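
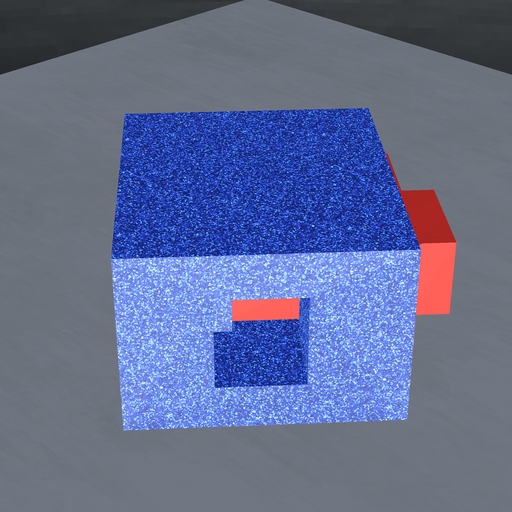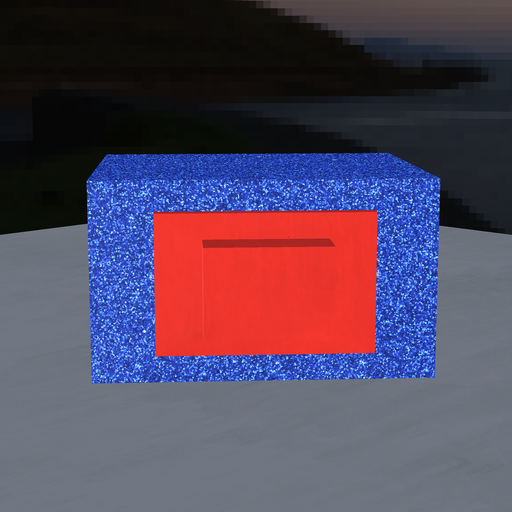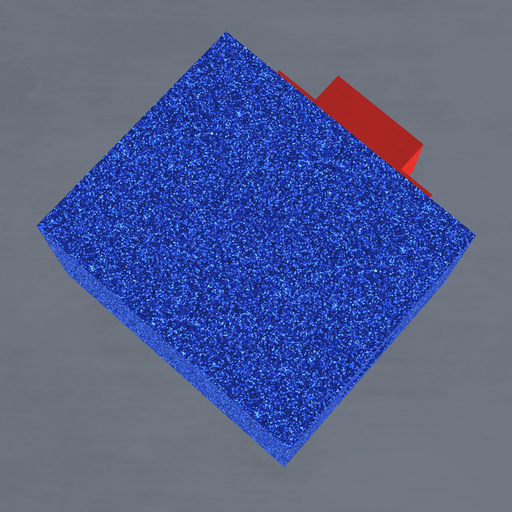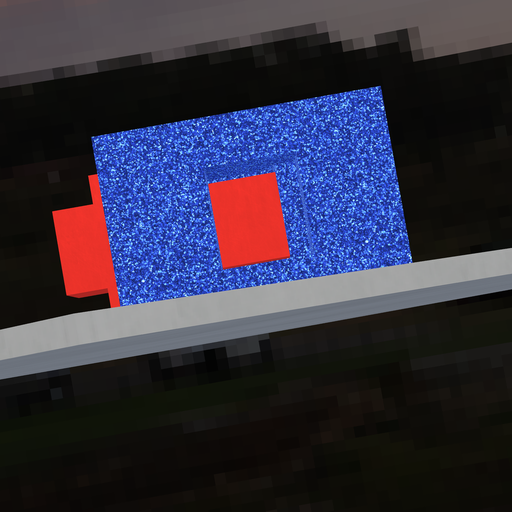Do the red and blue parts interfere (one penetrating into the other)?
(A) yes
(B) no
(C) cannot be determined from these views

(A) yes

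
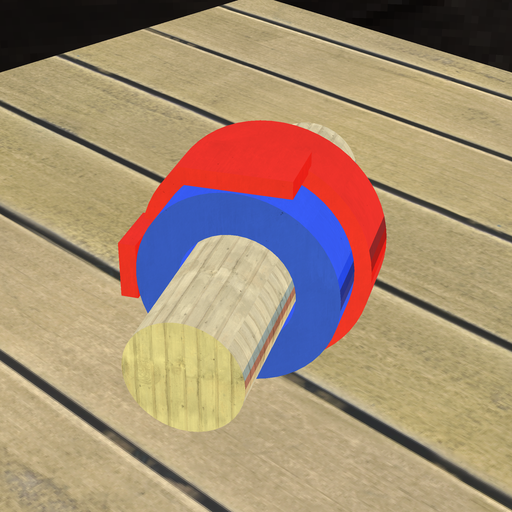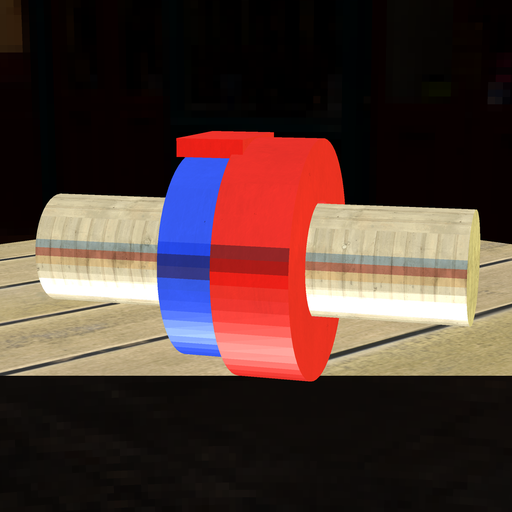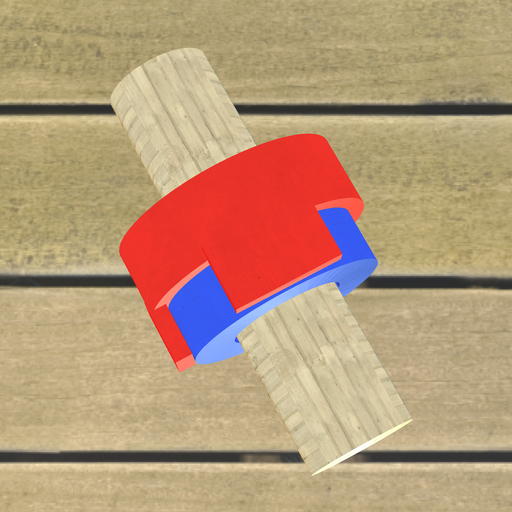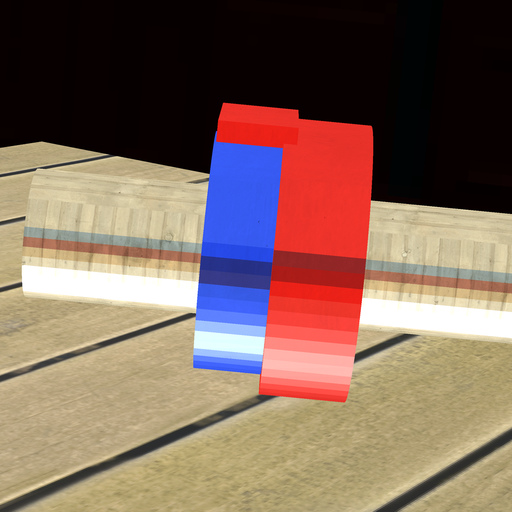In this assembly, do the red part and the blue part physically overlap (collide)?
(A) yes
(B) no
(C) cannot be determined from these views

(A) yes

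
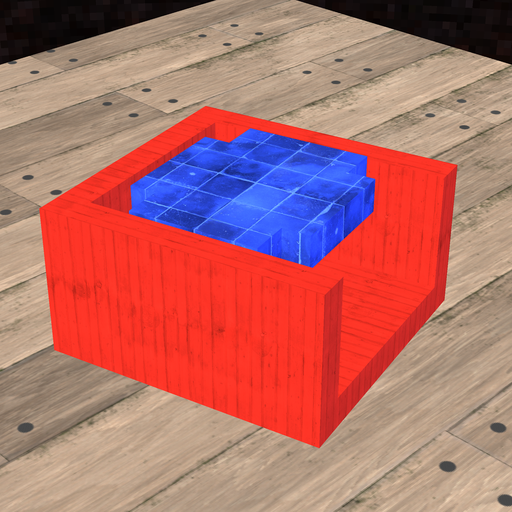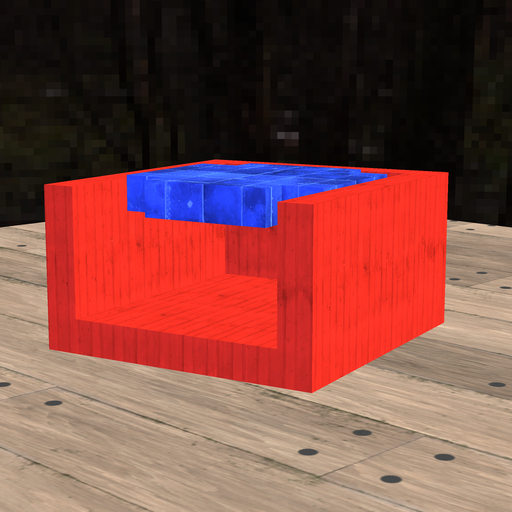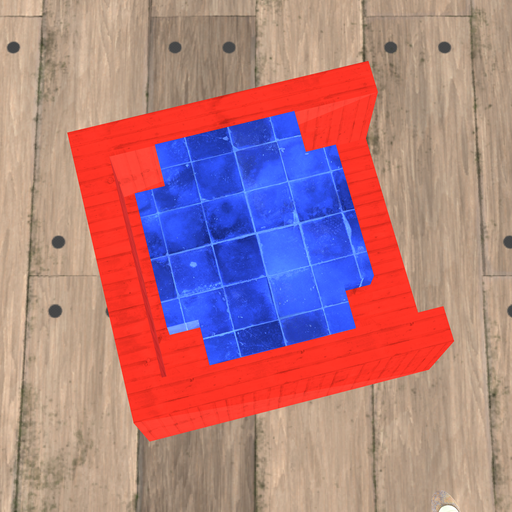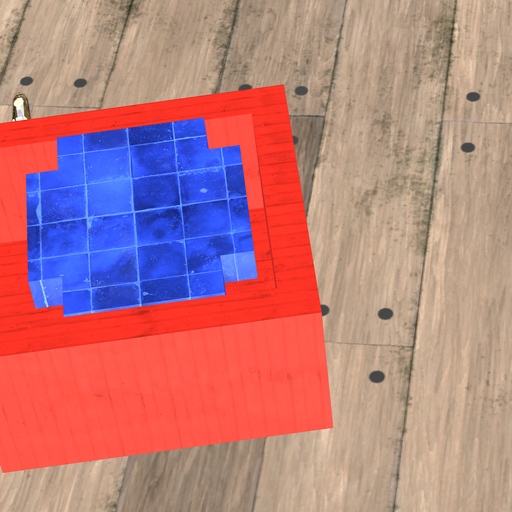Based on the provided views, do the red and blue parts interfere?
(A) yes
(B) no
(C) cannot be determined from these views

(B) no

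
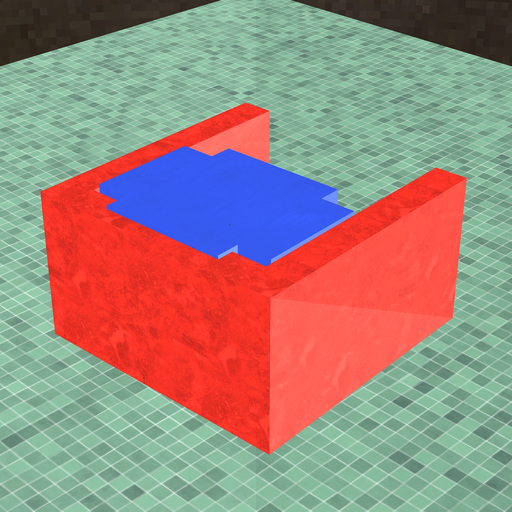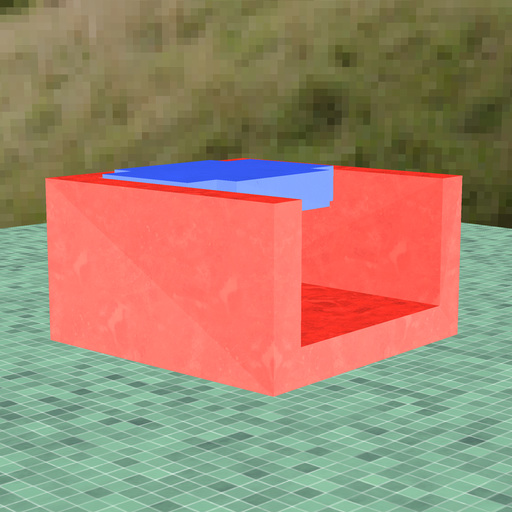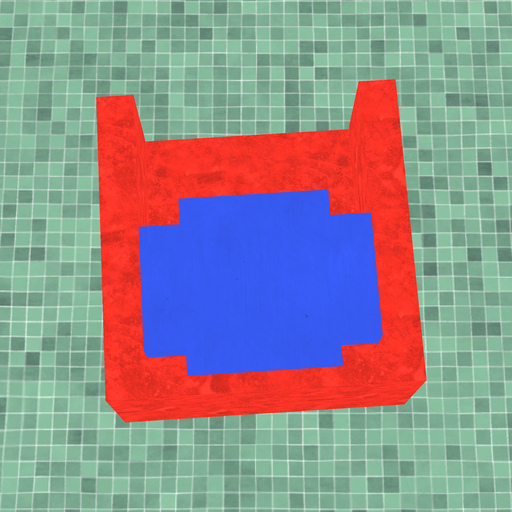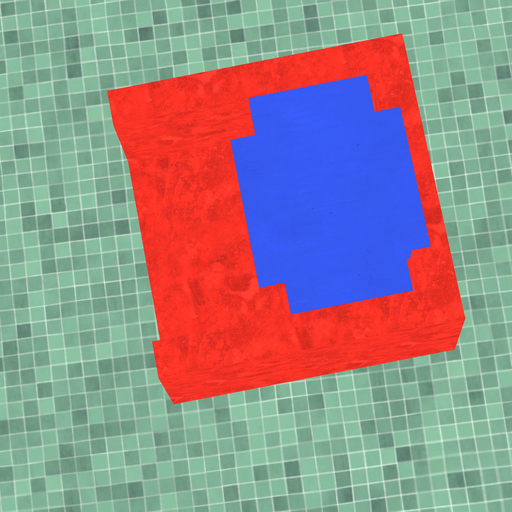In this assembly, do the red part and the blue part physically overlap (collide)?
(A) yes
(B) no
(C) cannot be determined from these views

(A) yes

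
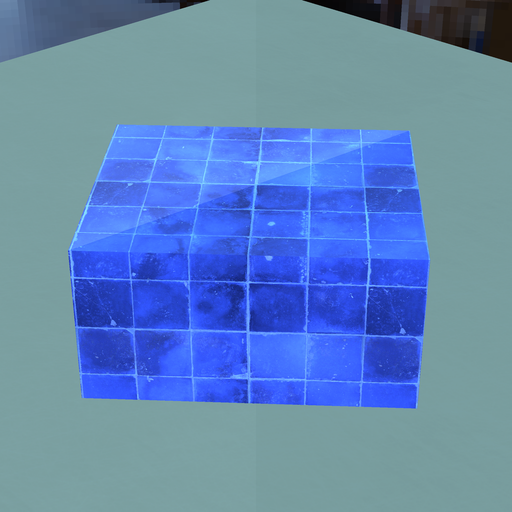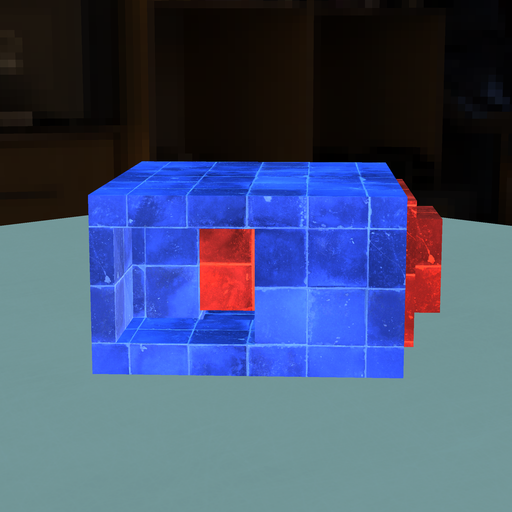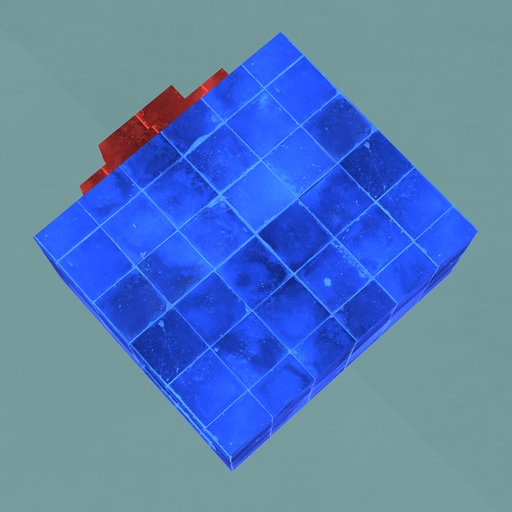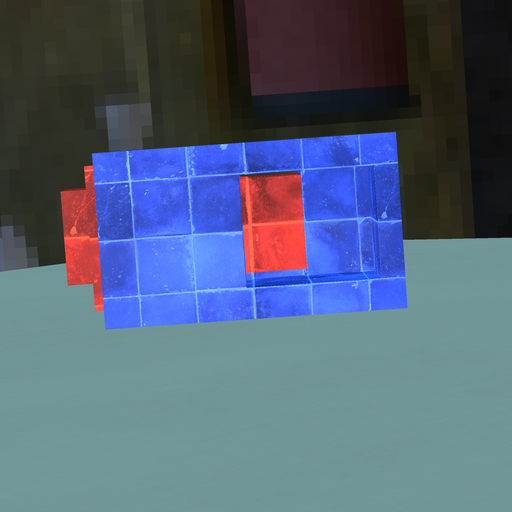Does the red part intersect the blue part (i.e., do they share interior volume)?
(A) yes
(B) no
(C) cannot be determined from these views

(A) yes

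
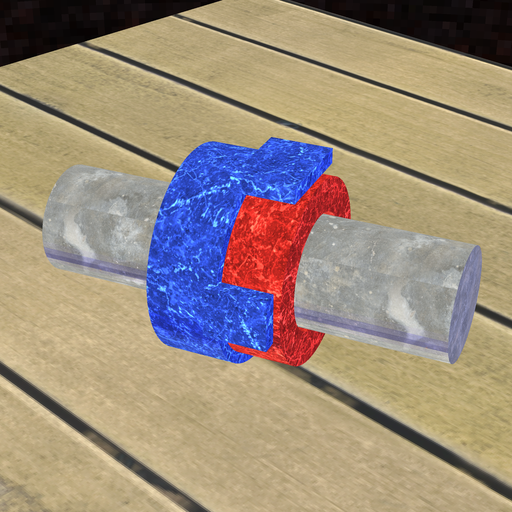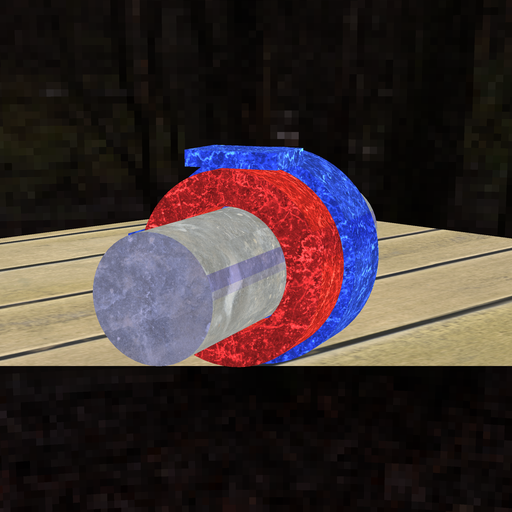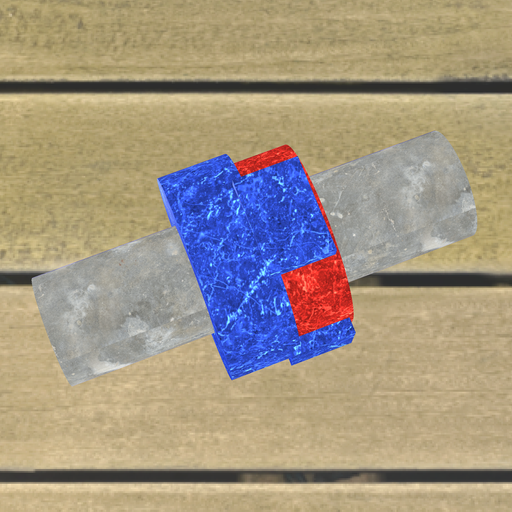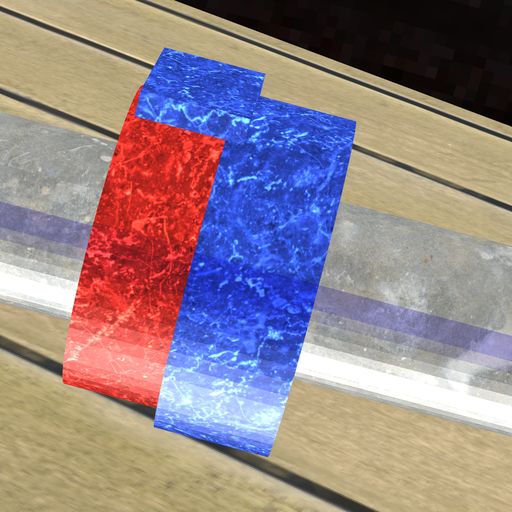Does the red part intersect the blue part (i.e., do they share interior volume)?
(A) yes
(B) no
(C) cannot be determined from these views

(A) yes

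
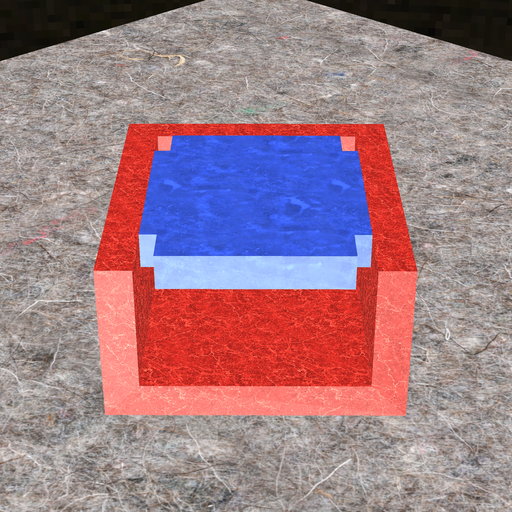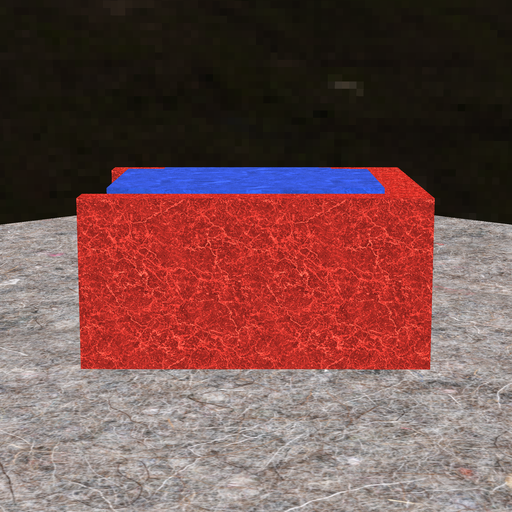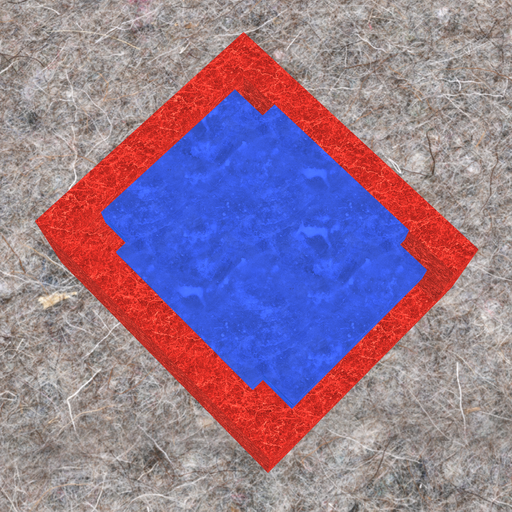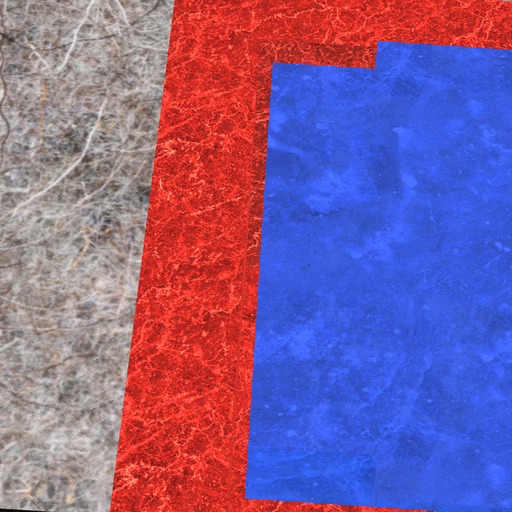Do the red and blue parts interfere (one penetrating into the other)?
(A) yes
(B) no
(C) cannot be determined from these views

(B) no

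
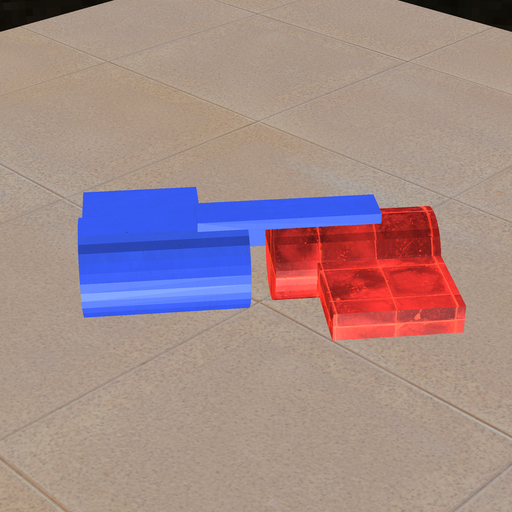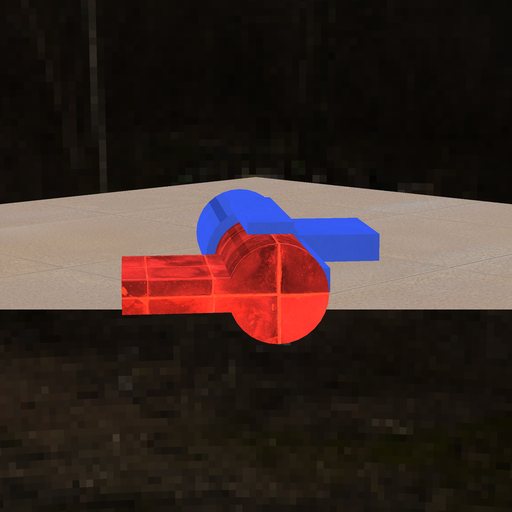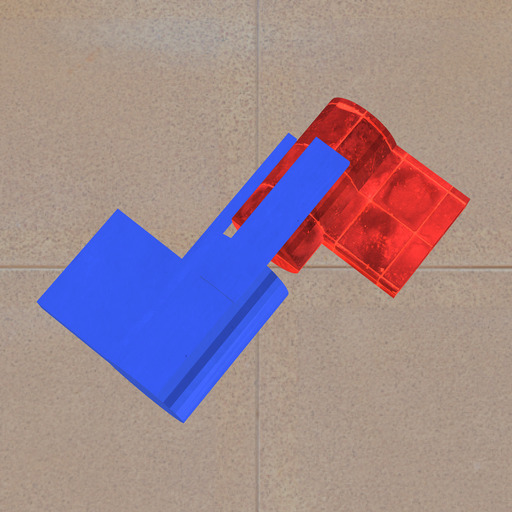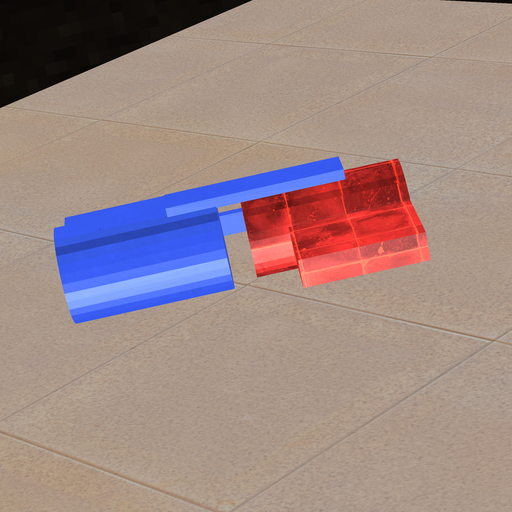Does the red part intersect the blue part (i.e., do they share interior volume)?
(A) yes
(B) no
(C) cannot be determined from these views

(B) no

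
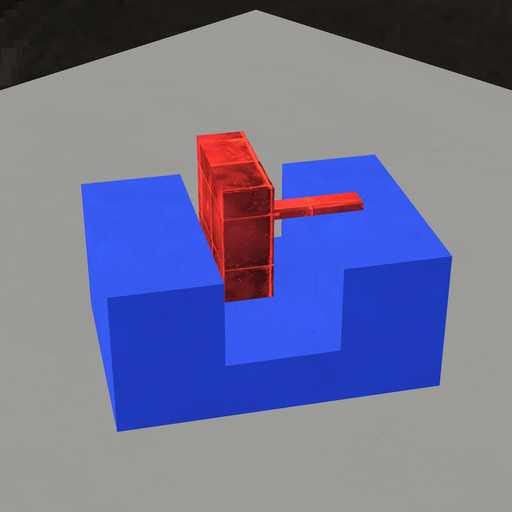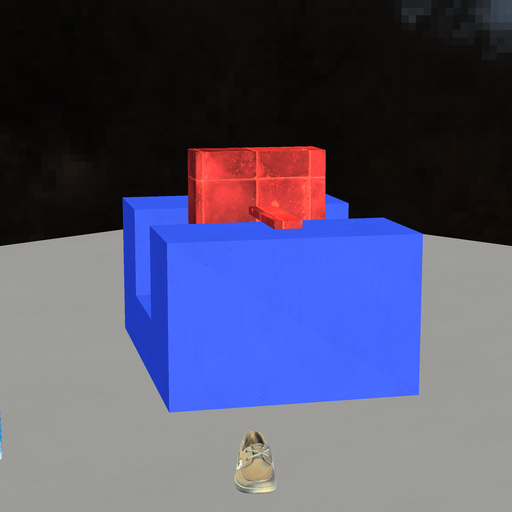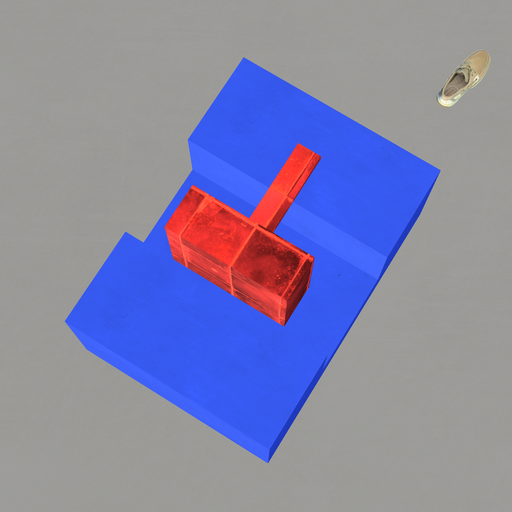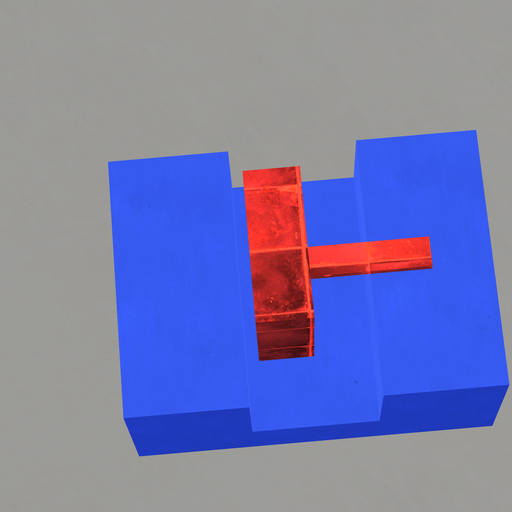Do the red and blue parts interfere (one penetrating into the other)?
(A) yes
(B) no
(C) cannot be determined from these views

(B) no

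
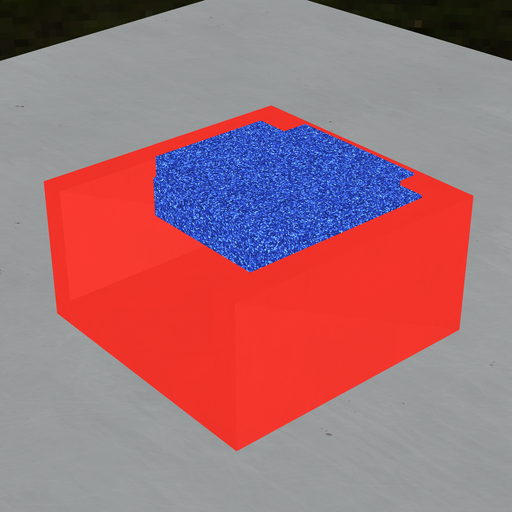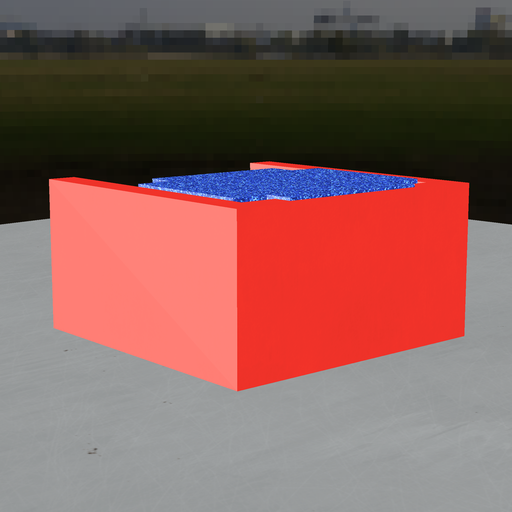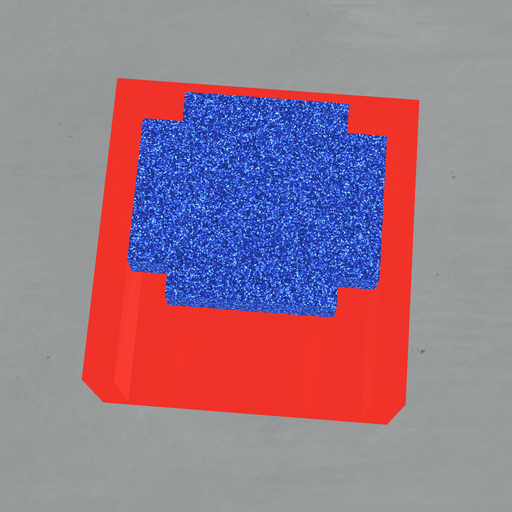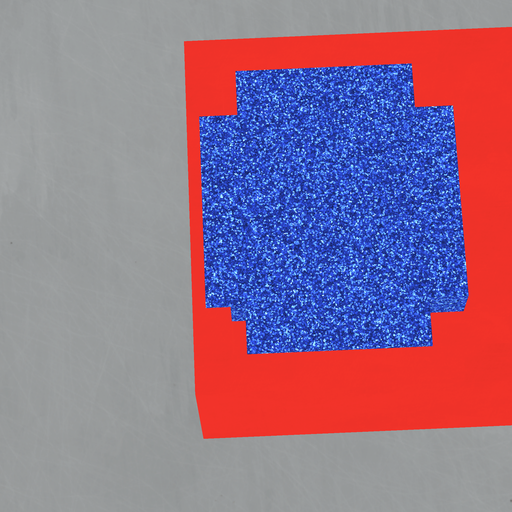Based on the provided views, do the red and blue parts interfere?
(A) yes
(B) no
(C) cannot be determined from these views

(A) yes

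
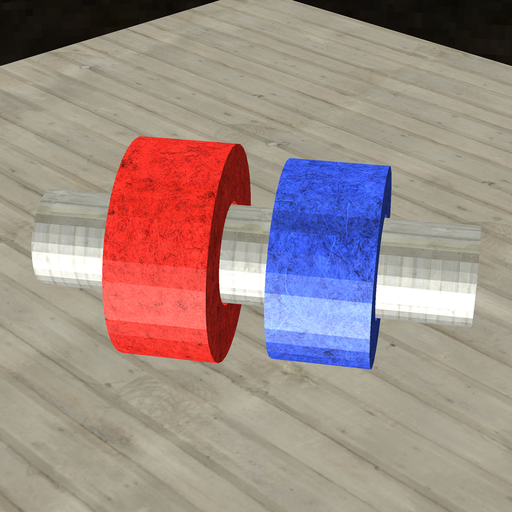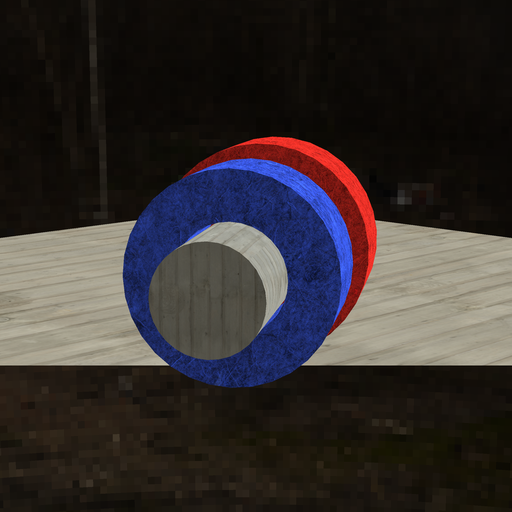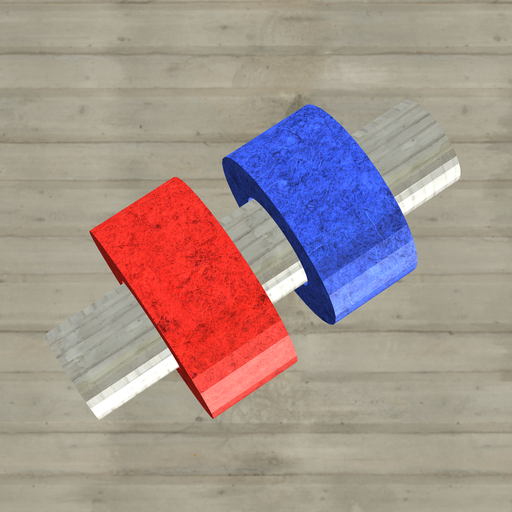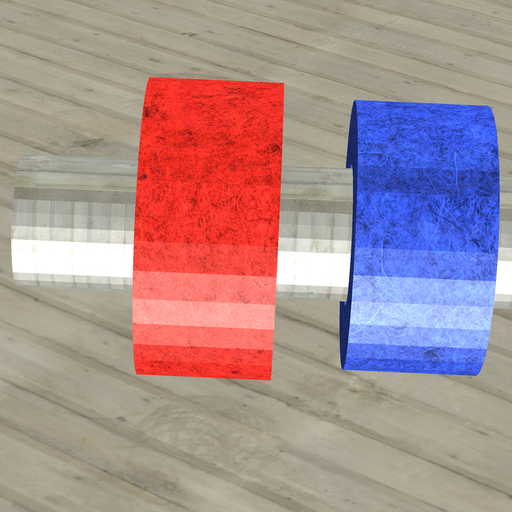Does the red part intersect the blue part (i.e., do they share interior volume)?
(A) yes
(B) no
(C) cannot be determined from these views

(B) no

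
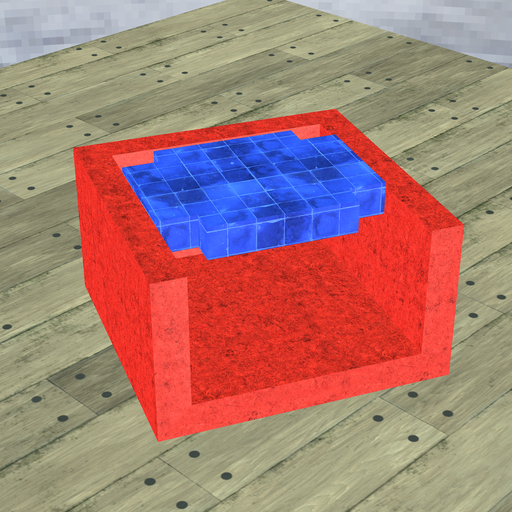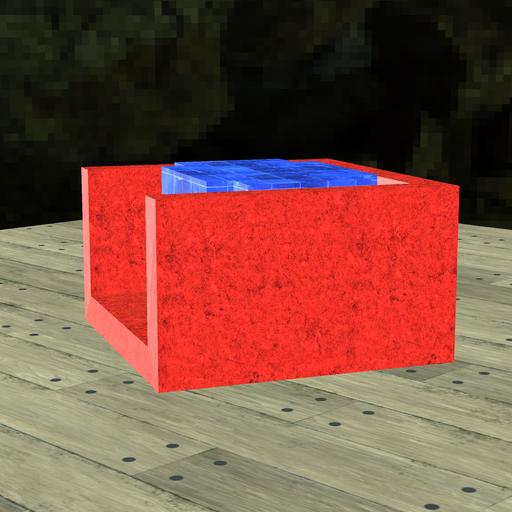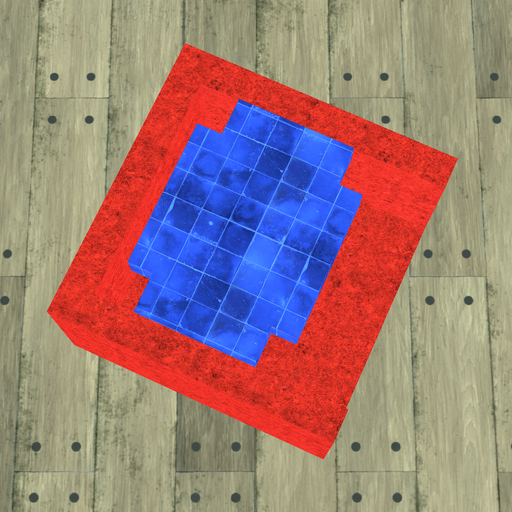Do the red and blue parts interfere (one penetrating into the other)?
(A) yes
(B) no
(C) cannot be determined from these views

(B) no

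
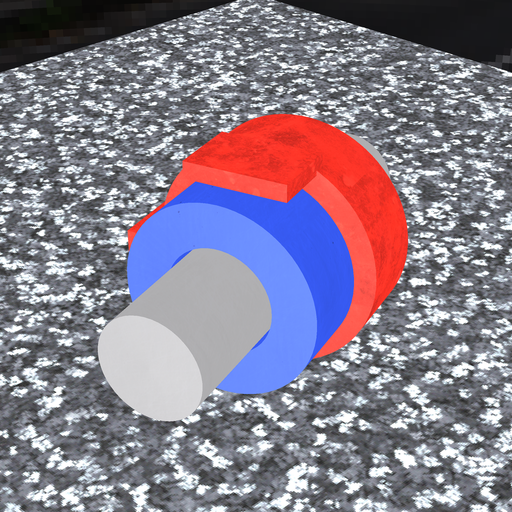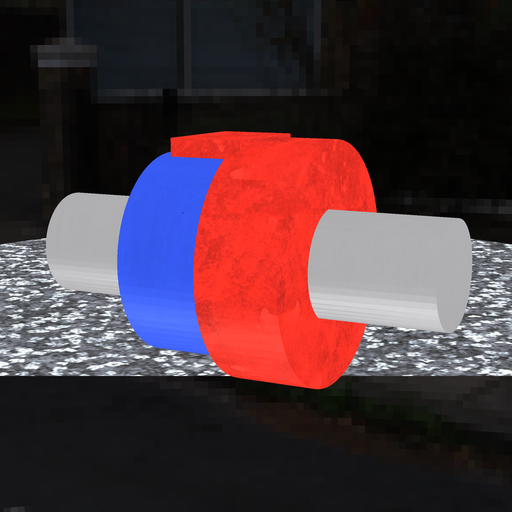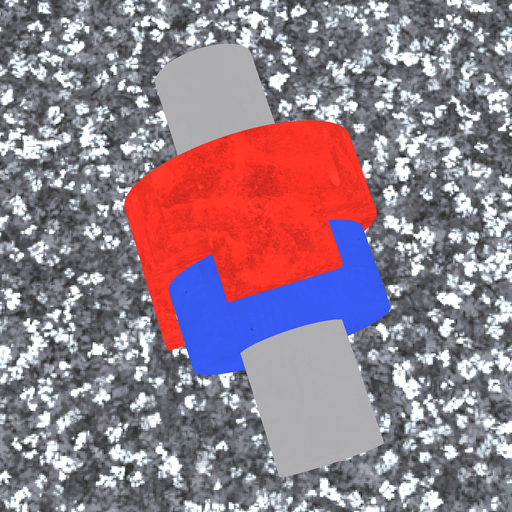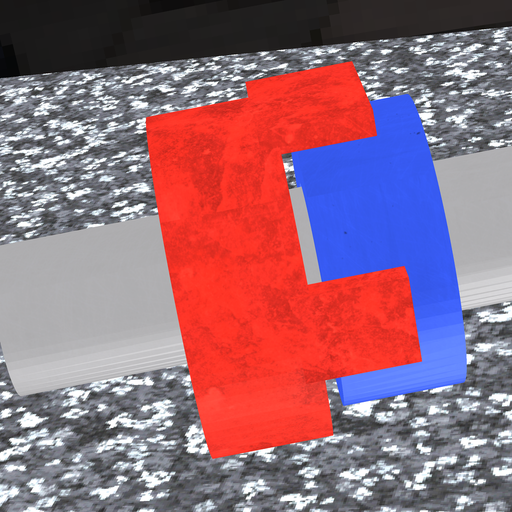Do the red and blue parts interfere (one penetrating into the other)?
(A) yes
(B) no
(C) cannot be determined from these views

(B) no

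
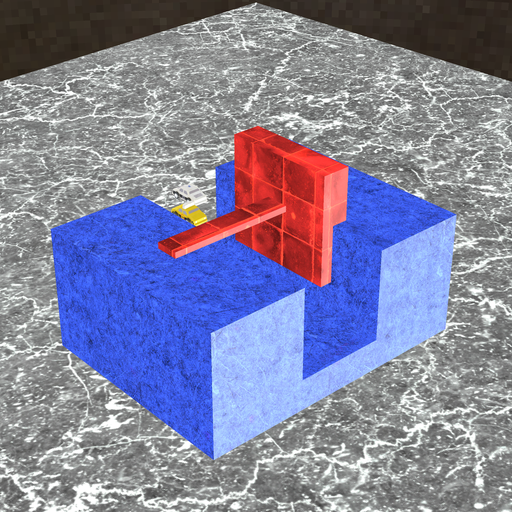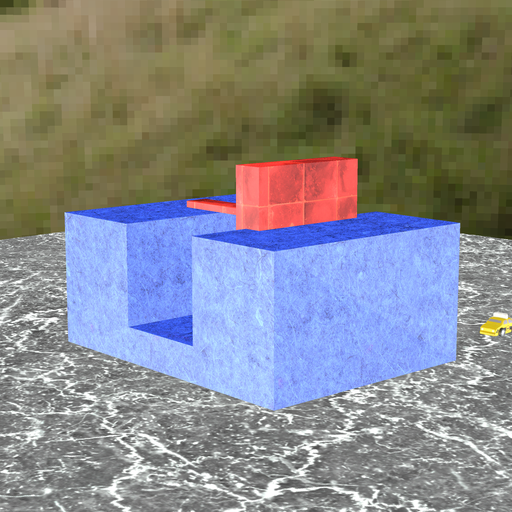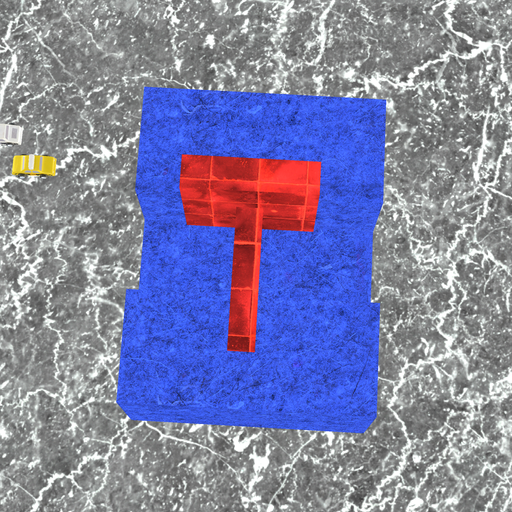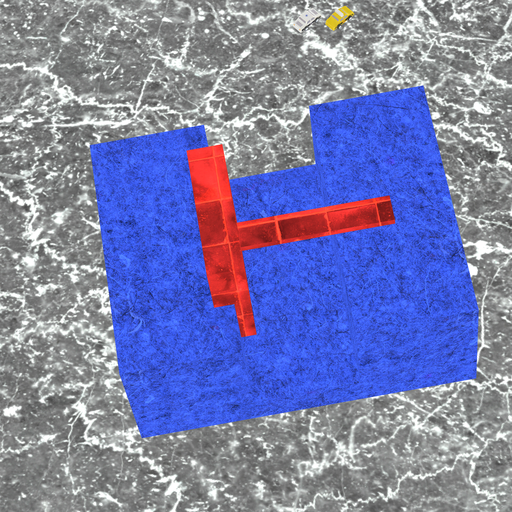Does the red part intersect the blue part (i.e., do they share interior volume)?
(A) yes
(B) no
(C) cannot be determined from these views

(A) yes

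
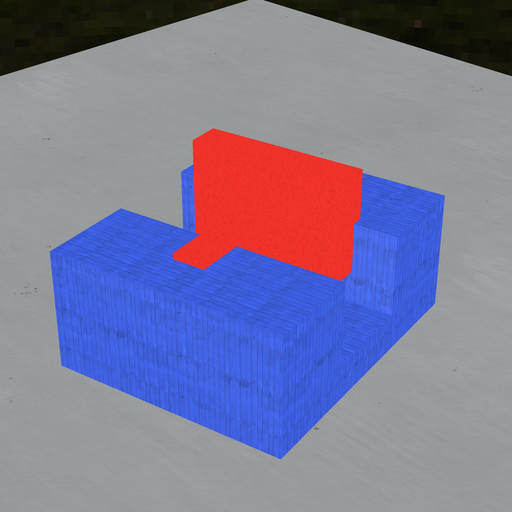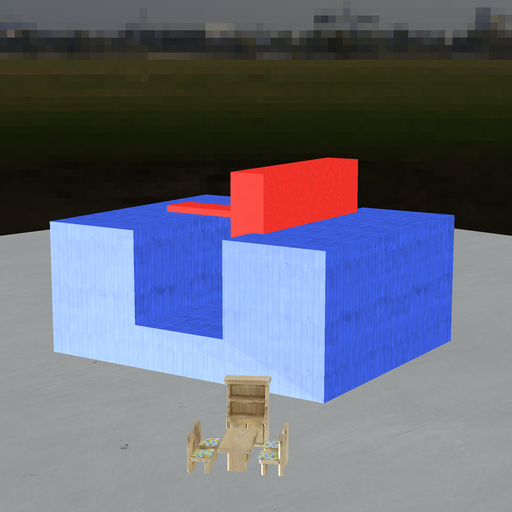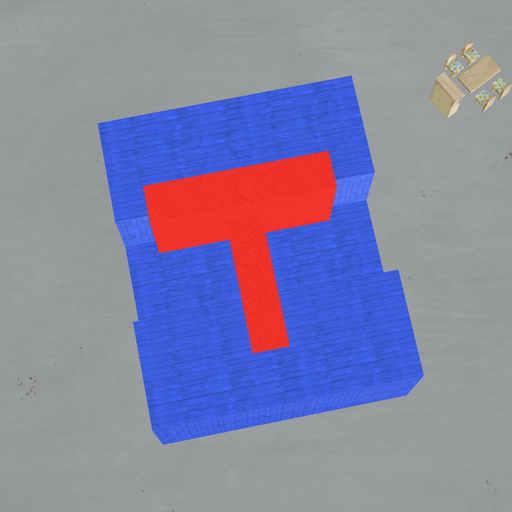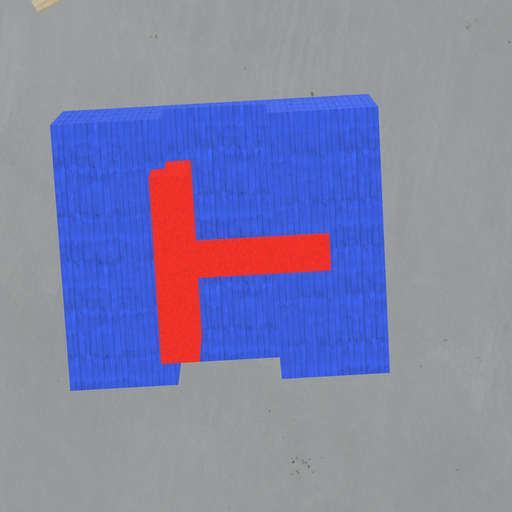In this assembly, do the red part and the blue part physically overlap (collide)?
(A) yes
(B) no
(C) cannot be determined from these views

(A) yes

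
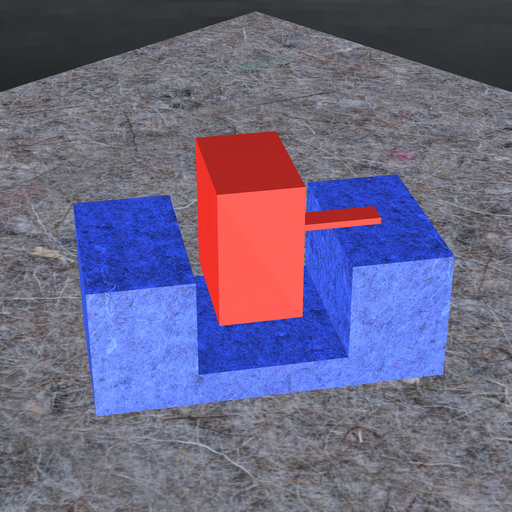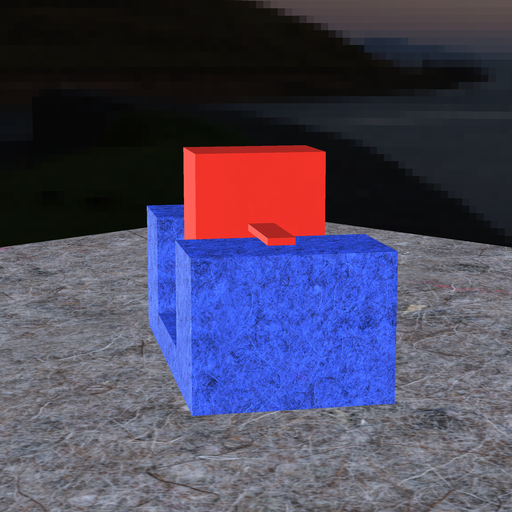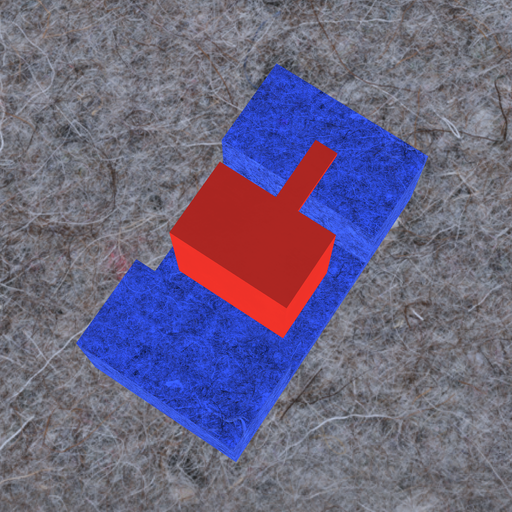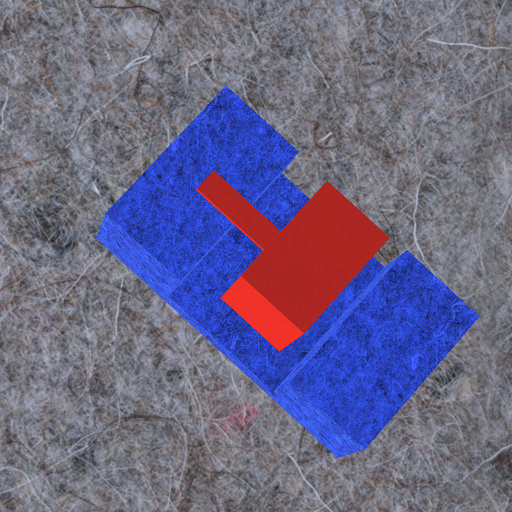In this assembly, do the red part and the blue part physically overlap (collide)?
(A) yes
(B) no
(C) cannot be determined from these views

(B) no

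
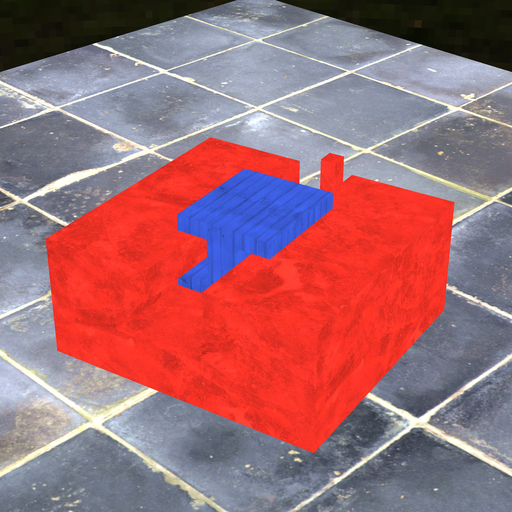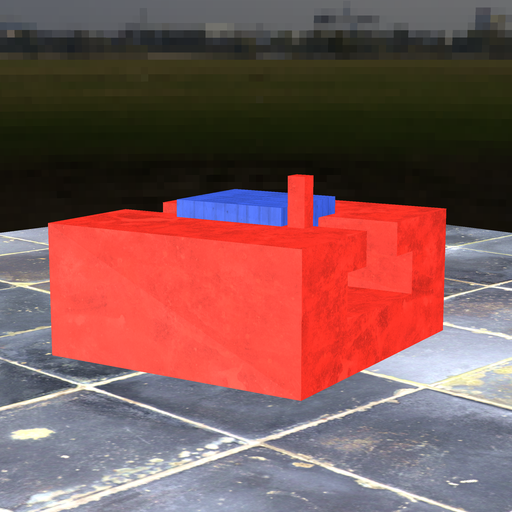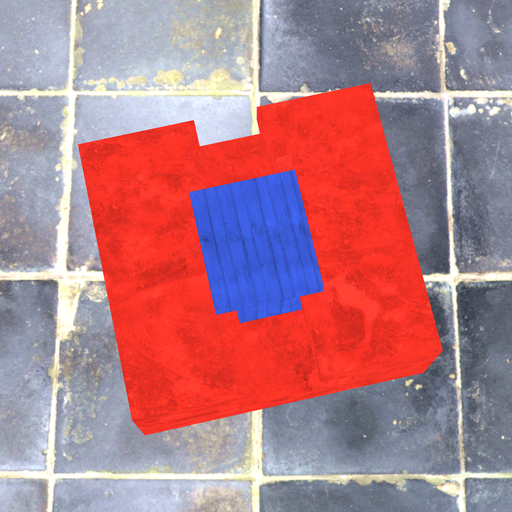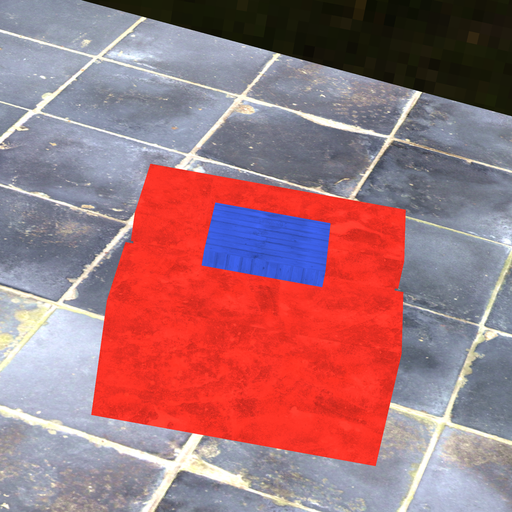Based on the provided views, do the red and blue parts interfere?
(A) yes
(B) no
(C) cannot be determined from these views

(B) no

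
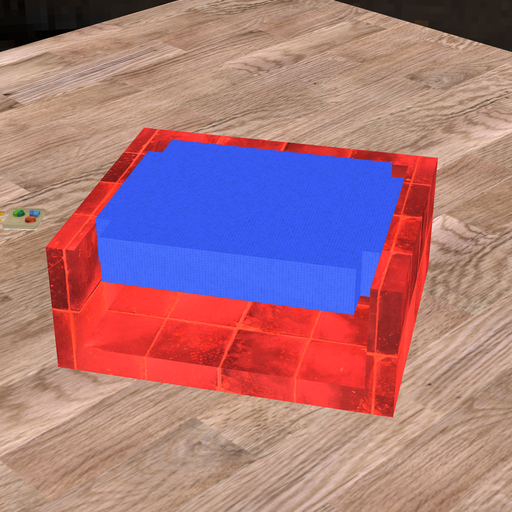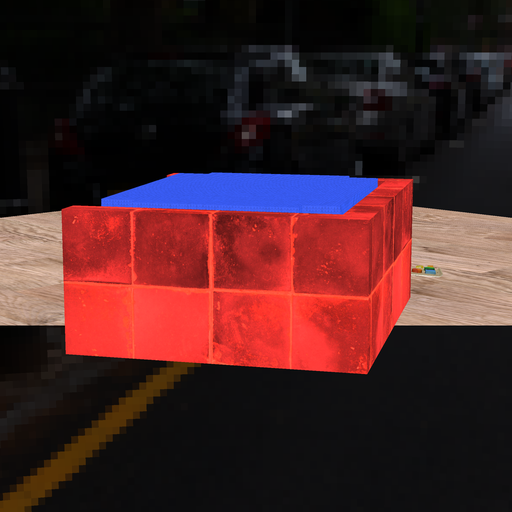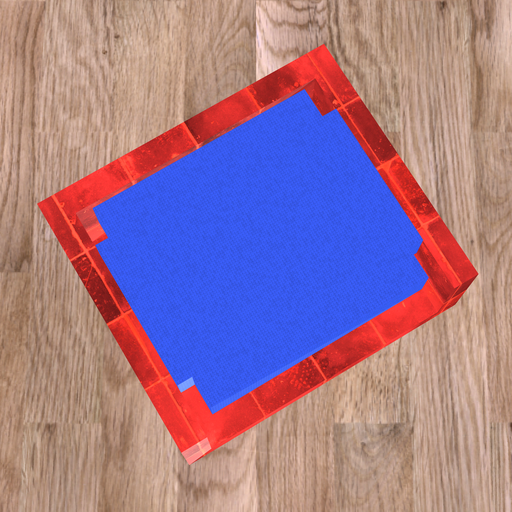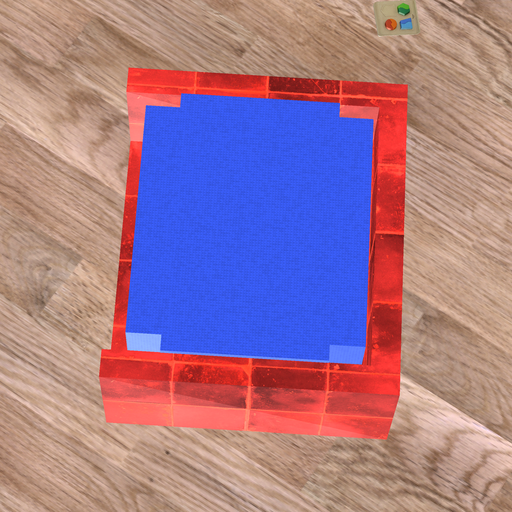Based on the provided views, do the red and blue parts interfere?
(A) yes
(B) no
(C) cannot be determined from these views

(B) no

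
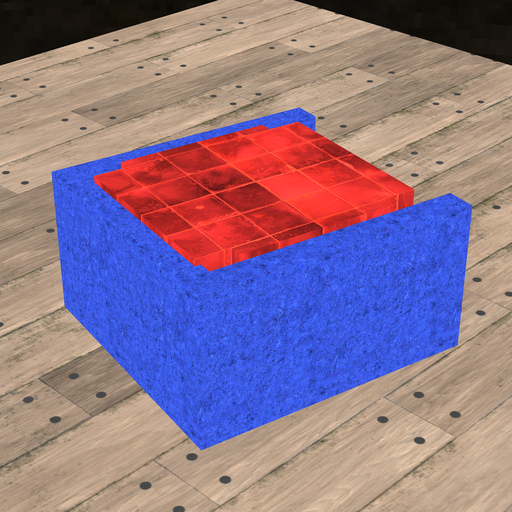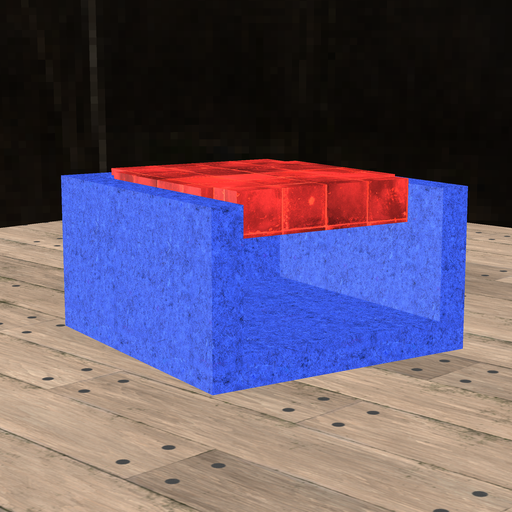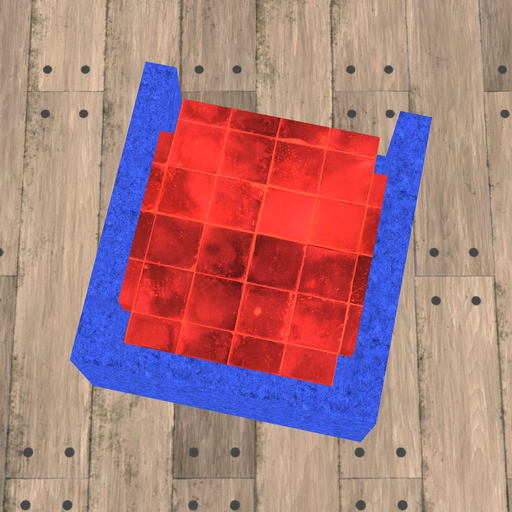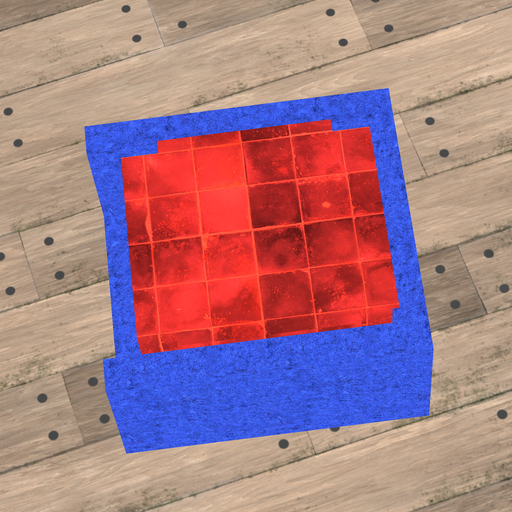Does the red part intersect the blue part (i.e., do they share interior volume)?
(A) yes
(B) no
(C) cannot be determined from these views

(A) yes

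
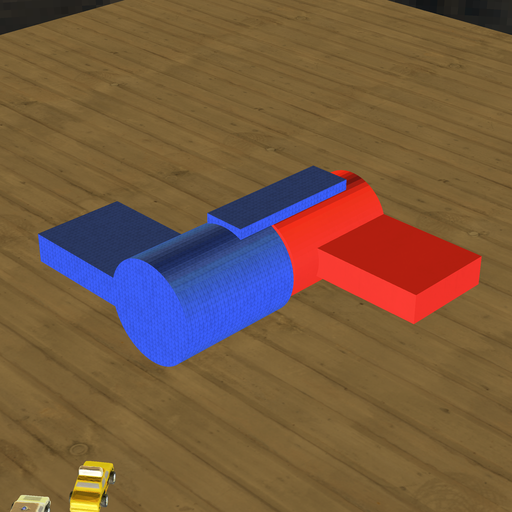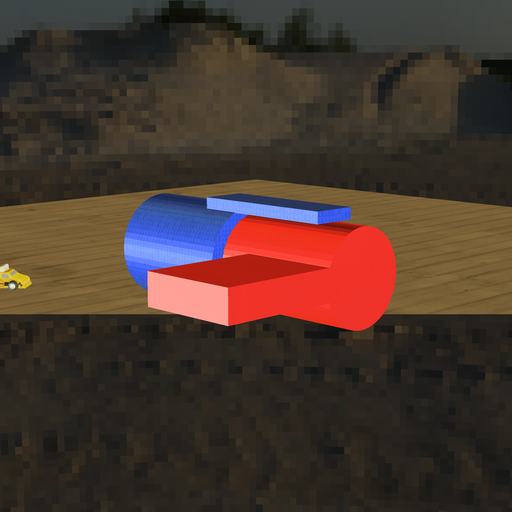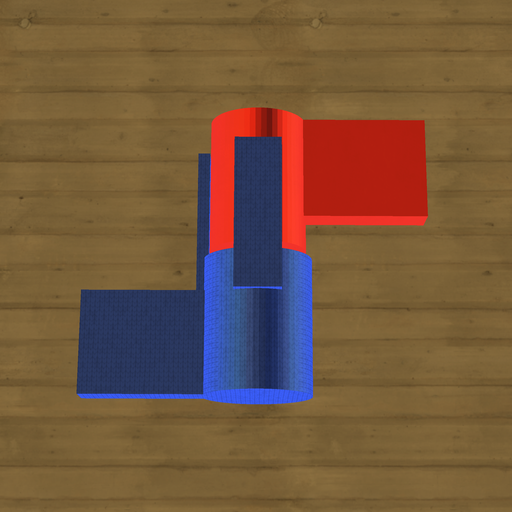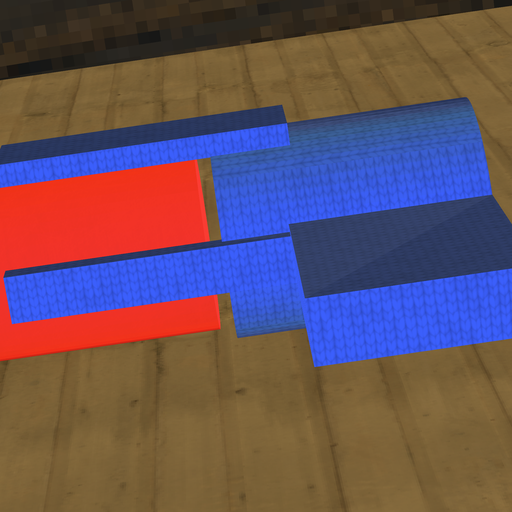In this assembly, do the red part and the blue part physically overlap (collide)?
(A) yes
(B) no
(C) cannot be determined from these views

(B) no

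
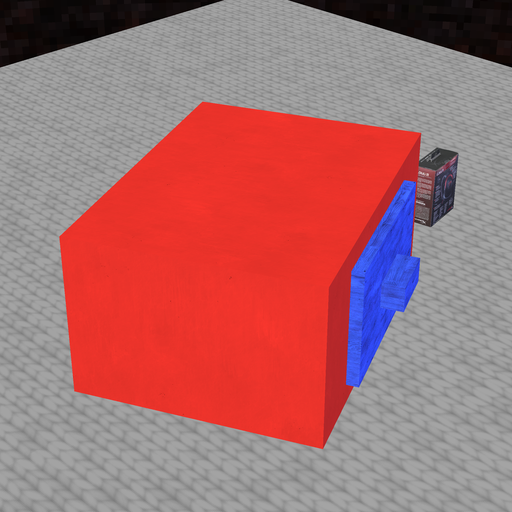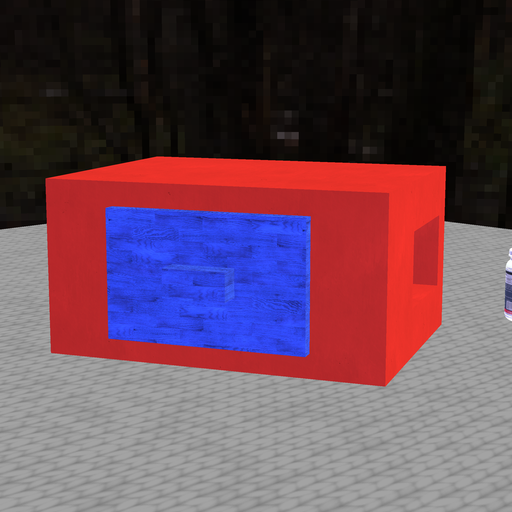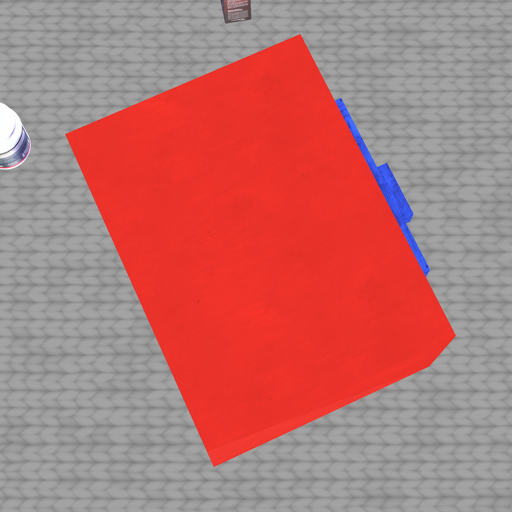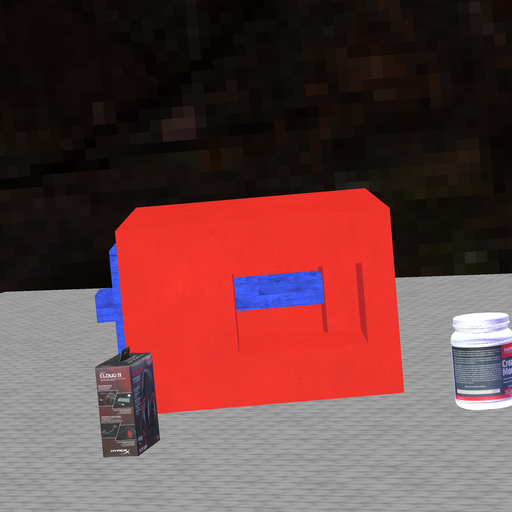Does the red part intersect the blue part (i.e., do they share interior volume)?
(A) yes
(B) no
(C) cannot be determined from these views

(A) yes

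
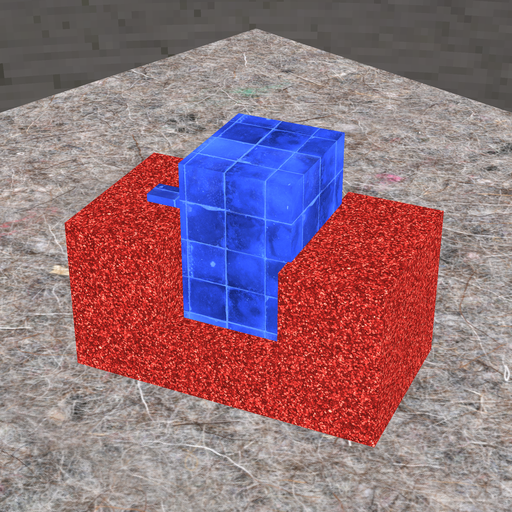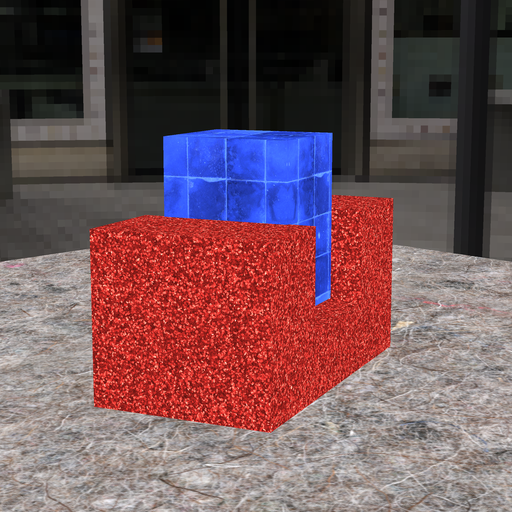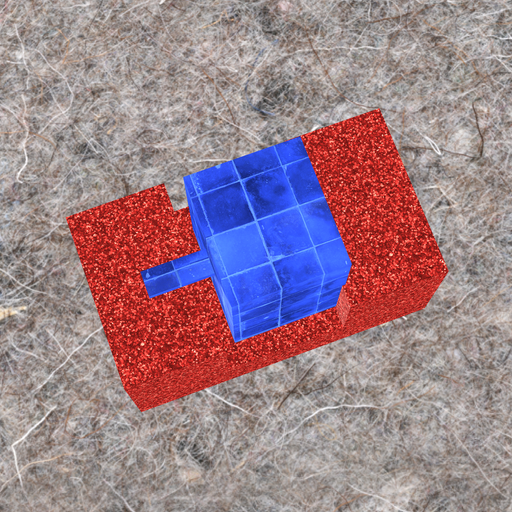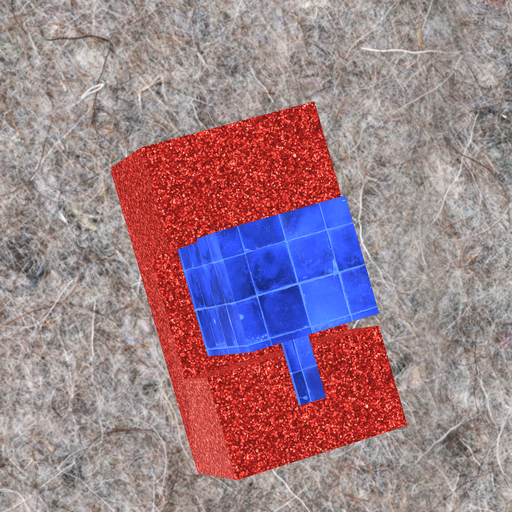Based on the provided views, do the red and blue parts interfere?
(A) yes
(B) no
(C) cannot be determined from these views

(A) yes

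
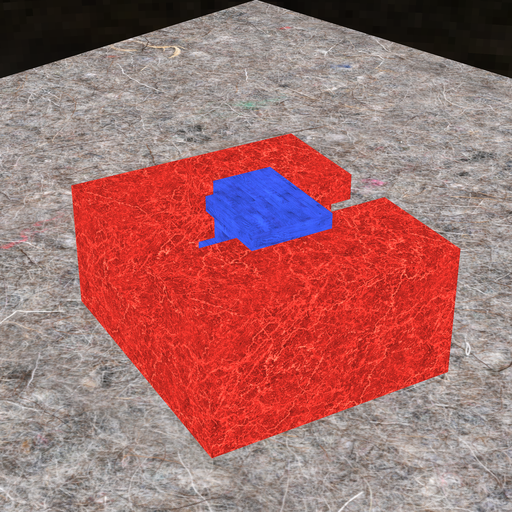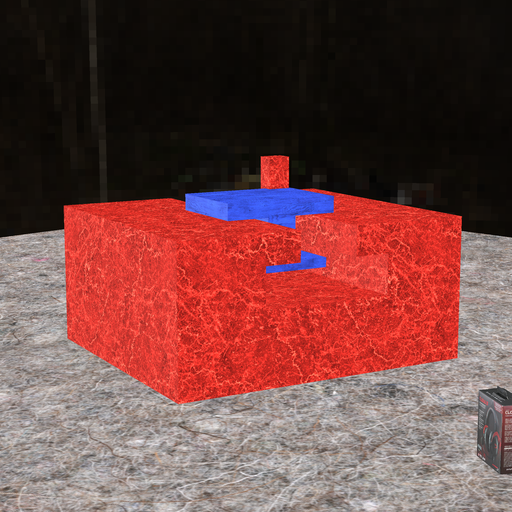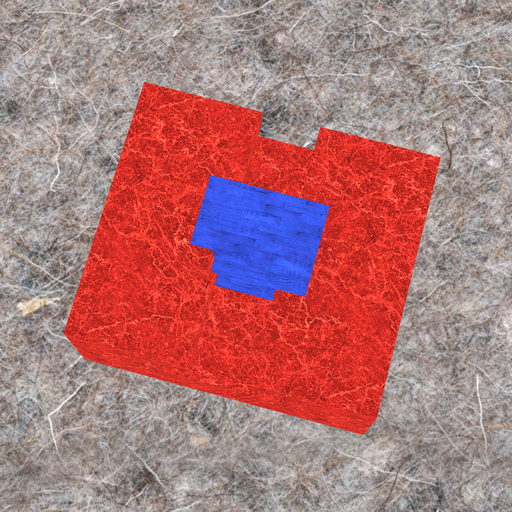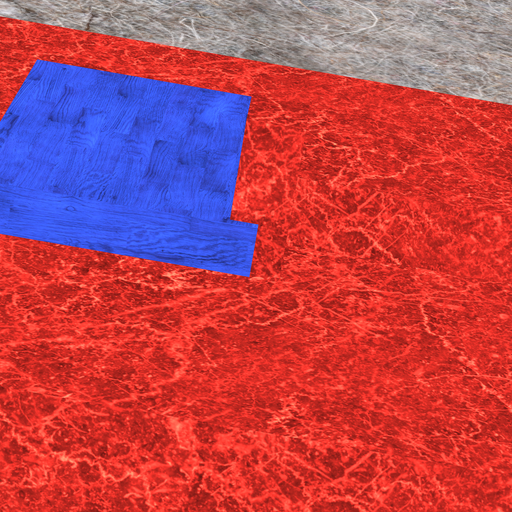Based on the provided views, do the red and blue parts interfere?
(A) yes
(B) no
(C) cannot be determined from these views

(A) yes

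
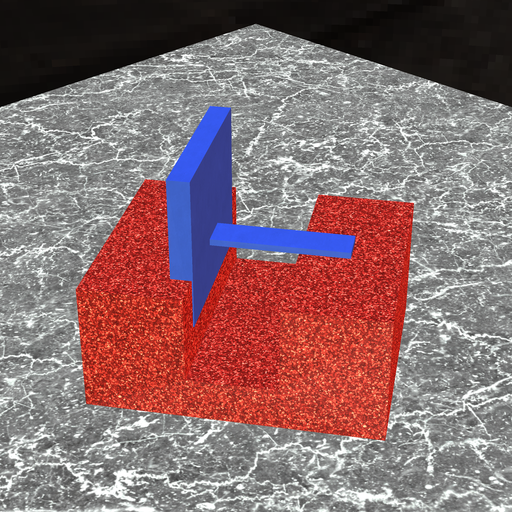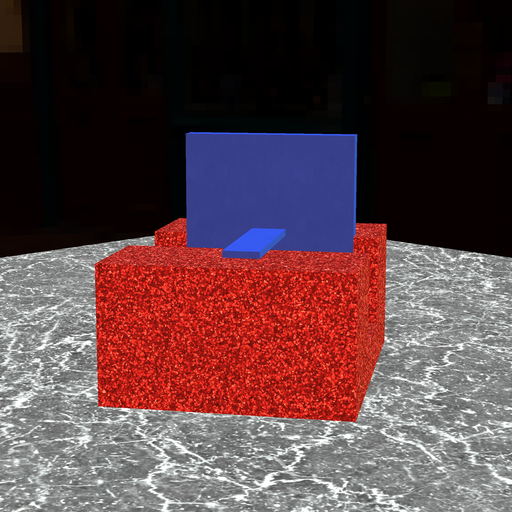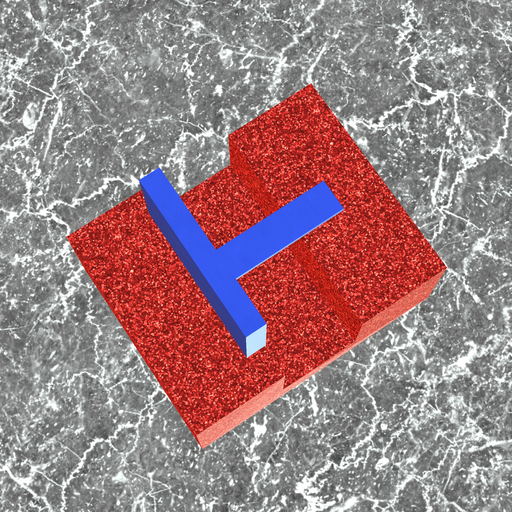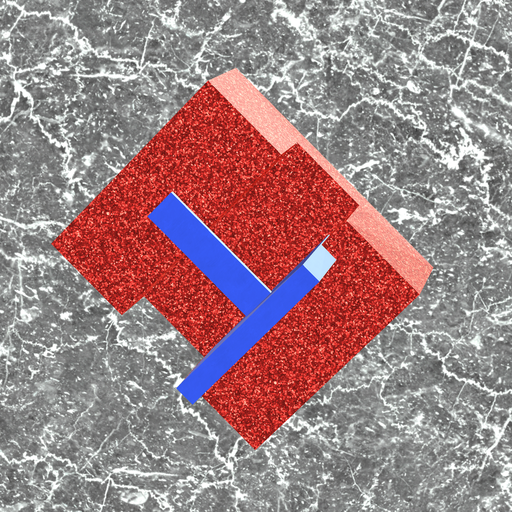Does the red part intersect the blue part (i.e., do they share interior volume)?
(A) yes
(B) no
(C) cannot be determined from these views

(A) yes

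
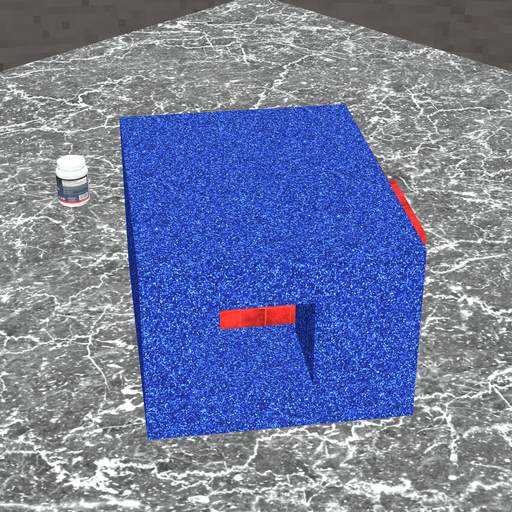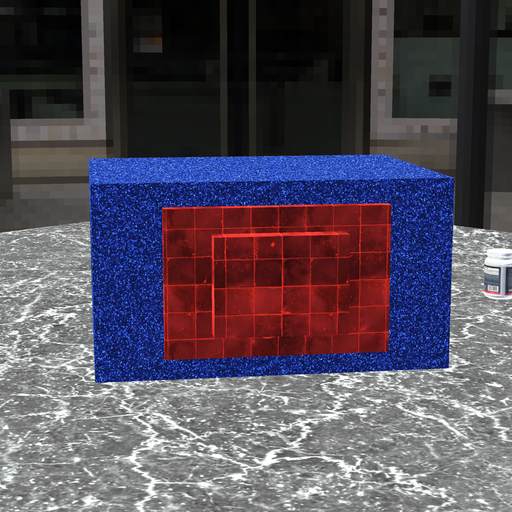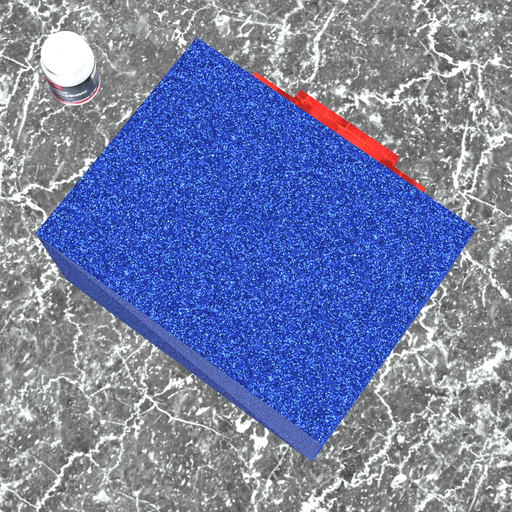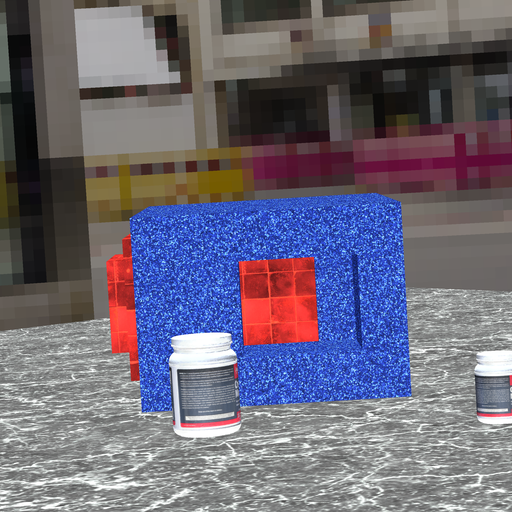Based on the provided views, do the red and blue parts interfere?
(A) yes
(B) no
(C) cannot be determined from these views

(A) yes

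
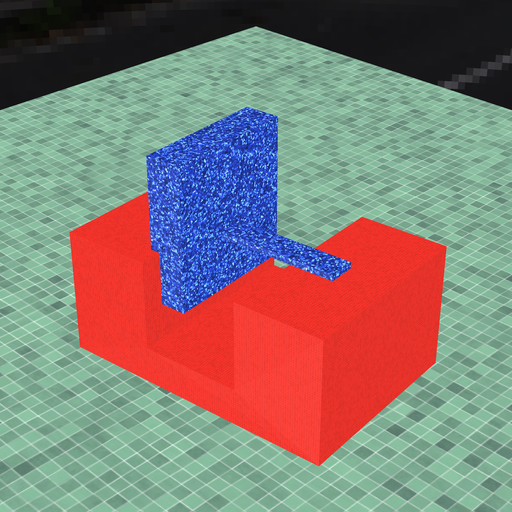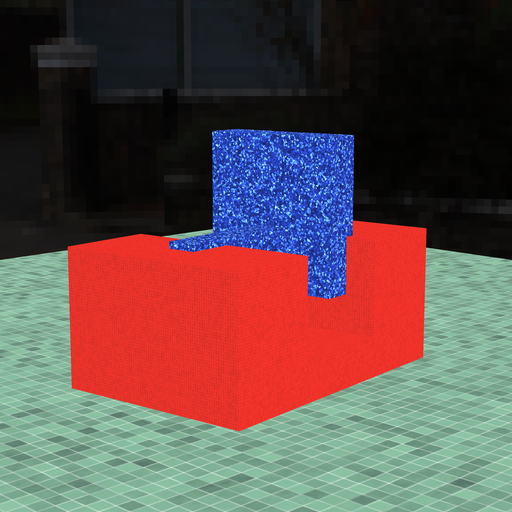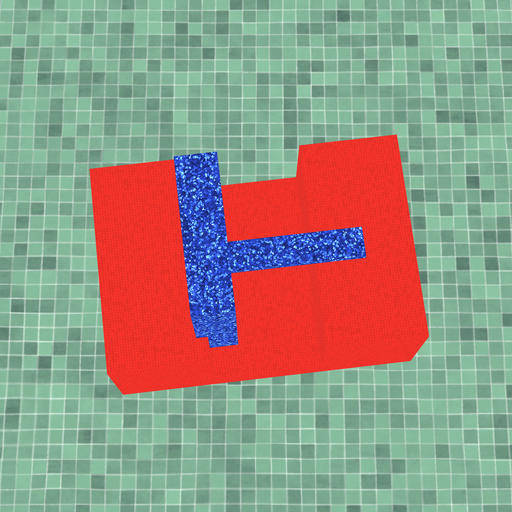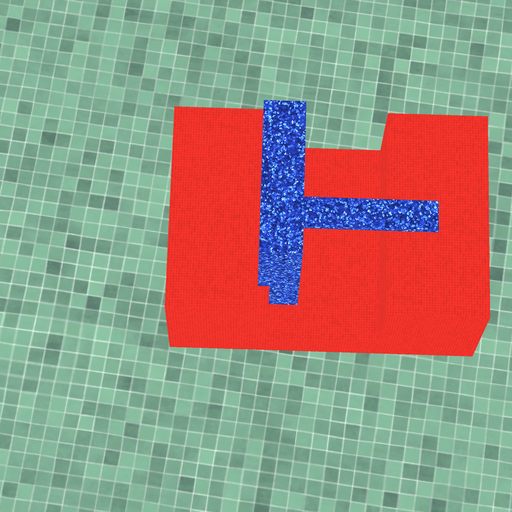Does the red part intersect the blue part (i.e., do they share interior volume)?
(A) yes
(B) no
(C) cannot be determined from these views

(A) yes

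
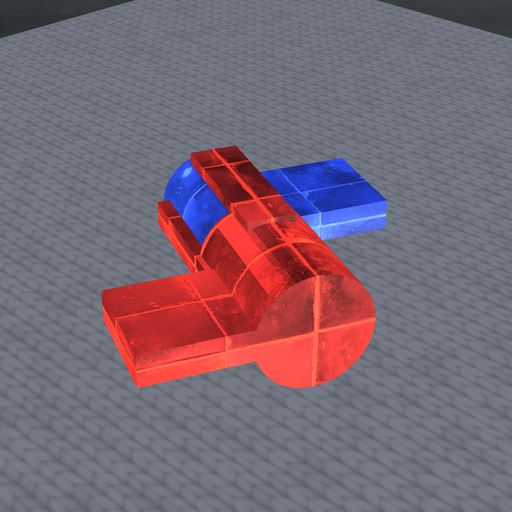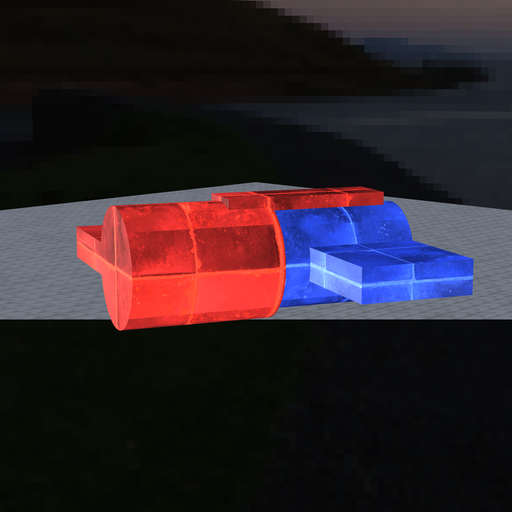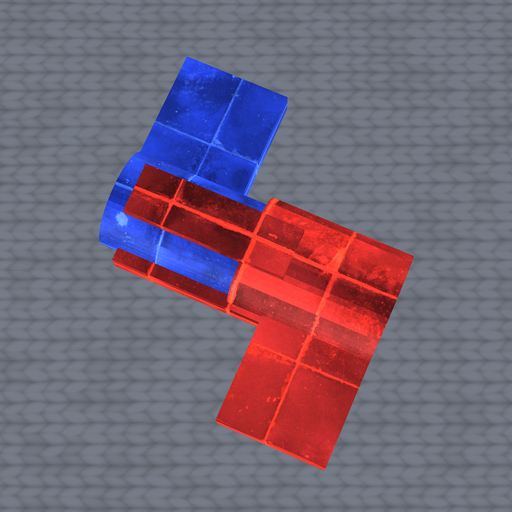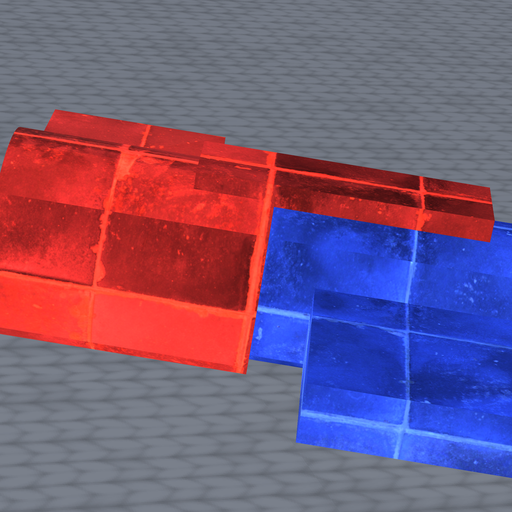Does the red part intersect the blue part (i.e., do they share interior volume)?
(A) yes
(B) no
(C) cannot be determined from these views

(A) yes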